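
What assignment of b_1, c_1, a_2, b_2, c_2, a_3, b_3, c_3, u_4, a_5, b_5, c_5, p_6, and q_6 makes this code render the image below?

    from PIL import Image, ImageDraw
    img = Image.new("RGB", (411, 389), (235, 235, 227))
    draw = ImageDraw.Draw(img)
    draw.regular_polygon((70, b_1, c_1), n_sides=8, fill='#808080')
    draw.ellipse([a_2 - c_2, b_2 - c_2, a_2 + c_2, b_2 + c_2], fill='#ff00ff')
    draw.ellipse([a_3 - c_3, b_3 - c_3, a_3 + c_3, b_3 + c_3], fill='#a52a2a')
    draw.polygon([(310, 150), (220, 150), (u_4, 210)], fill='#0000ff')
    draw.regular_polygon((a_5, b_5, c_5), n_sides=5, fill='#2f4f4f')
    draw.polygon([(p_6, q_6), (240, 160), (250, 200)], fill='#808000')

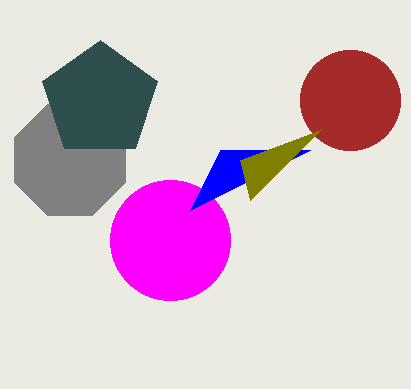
b_1 = 160; c_1 = 60; a_2 = 170; b_2 = 240; c_2 = 60; a_3 = 350; b_3 = 100; c_3 = 50; u_4 = 190; a_5 = 100; b_5 = 100; c_5 = 60; p_6 = 320; q_6 = 130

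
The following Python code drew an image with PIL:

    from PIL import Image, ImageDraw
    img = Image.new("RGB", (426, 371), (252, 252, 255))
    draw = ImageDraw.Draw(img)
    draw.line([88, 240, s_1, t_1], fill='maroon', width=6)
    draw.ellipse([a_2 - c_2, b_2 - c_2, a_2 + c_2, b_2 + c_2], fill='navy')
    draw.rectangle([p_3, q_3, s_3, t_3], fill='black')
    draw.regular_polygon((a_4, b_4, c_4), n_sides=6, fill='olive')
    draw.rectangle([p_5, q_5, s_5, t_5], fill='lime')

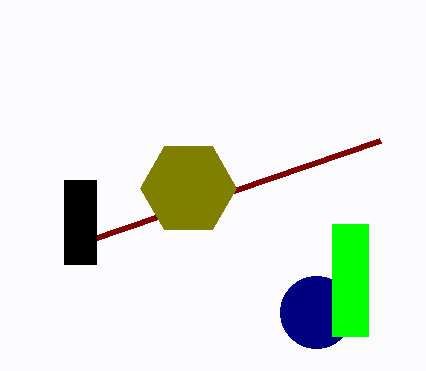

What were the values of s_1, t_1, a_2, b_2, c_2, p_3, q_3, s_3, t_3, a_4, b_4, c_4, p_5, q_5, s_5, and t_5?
s_1 = 380; t_1 = 140; a_2 = 316; b_2 = 312; c_2 = 36; p_3 = 64; q_3 = 180; s_3 = 96; t_3 = 264; a_4 = 188; b_4 = 188; c_4 = 48; p_5 = 332; q_5 = 224; s_5 = 368; t_5 = 336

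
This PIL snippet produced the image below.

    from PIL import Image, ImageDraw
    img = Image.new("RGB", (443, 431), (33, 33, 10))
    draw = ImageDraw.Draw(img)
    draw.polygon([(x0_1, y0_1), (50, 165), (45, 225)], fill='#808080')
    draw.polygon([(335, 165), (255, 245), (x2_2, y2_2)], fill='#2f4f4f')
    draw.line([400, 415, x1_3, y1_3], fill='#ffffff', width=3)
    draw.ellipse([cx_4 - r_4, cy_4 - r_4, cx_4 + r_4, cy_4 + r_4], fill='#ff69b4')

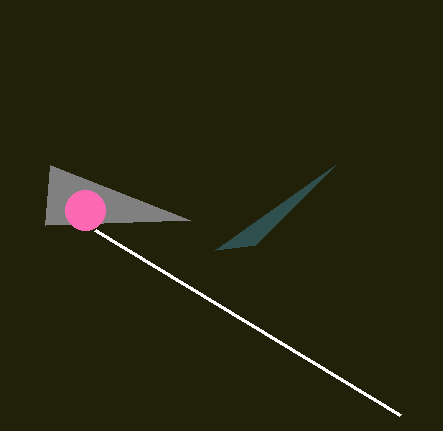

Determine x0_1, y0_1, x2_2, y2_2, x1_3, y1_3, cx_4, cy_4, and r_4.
x0_1 = 190
y0_1 = 220
x2_2 = 215
y2_2 = 250
x1_3 = 95
y1_3 = 230
cx_4 = 85
cy_4 = 210
r_4 = 20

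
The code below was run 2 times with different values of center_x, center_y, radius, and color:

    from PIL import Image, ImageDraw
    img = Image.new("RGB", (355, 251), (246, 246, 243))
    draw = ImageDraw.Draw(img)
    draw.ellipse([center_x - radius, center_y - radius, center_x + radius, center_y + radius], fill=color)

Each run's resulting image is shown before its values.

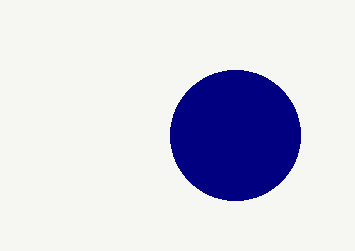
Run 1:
center_x = 235
center_y = 135
radius = 65
color = 'navy'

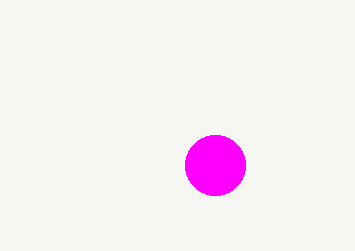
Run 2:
center_x = 215, center_y = 165, radius = 30, color = 'magenta'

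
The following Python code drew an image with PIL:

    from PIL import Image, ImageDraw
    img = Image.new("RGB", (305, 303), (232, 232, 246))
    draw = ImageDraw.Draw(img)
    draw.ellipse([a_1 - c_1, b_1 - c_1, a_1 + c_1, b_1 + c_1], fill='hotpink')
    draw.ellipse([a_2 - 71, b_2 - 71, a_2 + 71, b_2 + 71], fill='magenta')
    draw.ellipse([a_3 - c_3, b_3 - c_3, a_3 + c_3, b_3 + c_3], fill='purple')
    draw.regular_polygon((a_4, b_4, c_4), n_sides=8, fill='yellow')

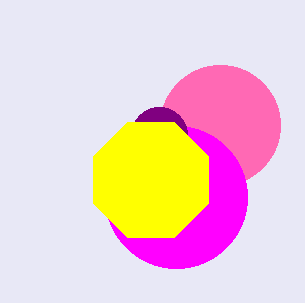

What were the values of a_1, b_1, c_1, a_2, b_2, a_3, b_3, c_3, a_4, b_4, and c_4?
a_1 = 220
b_1 = 125
c_1 = 60
a_2 = 176
b_2 = 197
a_3 = 159
b_3 = 135
c_3 = 28
a_4 = 151
b_4 = 180
c_4 = 62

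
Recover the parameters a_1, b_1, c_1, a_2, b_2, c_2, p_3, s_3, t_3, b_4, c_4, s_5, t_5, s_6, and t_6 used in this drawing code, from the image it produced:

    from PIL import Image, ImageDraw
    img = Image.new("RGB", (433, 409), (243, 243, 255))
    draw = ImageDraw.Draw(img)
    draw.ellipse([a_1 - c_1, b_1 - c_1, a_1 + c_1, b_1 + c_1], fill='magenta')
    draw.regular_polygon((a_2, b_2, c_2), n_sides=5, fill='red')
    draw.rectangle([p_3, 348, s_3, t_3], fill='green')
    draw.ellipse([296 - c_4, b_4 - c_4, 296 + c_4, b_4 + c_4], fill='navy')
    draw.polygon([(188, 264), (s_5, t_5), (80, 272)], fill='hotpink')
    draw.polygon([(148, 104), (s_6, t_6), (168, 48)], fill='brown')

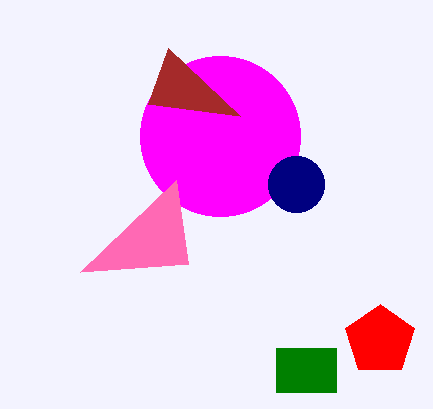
a_1 = 220, b_1 = 136, c_1 = 80, a_2 = 380, b_2 = 340, c_2 = 36, p_3 = 276, s_3 = 336, t_3 = 392, b_4 = 184, c_4 = 28, s_5 = 176, t_5 = 180, s_6 = 240, t_6 = 116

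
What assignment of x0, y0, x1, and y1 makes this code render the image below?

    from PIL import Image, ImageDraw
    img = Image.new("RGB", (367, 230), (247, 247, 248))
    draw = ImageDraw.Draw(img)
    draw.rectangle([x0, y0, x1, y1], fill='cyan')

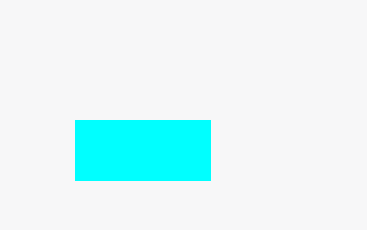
x0 = 75, y0 = 120, x1 = 210, y1 = 180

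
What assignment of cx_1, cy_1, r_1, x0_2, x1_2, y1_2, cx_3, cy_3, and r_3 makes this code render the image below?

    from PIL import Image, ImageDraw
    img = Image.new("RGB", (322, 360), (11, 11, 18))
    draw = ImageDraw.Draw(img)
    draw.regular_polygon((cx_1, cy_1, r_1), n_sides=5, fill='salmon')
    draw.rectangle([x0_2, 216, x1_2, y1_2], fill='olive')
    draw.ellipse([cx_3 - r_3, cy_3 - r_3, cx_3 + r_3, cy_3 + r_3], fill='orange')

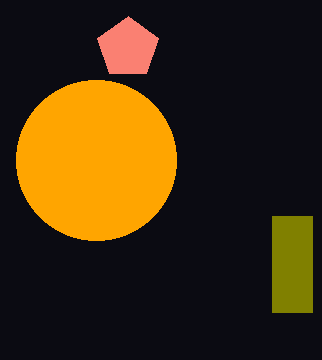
cx_1 = 128, cy_1 = 48, r_1 = 32, x0_2 = 272, x1_2 = 312, y1_2 = 312, cx_3 = 96, cy_3 = 160, r_3 = 80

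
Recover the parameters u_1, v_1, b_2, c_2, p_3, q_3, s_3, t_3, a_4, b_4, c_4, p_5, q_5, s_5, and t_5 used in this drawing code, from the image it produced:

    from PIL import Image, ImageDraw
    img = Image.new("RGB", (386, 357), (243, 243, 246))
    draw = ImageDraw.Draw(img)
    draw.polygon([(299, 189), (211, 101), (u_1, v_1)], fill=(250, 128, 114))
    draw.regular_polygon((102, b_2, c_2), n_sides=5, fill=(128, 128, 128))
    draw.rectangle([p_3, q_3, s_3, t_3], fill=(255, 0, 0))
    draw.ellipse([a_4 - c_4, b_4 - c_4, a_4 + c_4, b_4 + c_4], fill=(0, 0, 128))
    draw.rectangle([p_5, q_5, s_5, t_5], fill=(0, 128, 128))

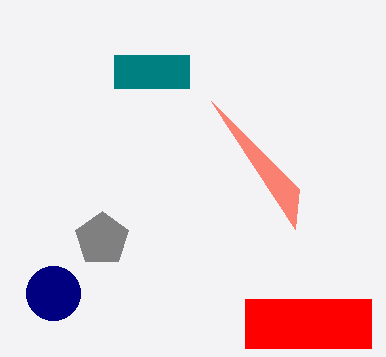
u_1 = 295; v_1 = 229; b_2 = 239; c_2 = 28; p_3 = 245; q_3 = 299; s_3 = 371; t_3 = 348; a_4 = 53; b_4 = 293; c_4 = 27; p_5 = 114; q_5 = 55; s_5 = 189; t_5 = 88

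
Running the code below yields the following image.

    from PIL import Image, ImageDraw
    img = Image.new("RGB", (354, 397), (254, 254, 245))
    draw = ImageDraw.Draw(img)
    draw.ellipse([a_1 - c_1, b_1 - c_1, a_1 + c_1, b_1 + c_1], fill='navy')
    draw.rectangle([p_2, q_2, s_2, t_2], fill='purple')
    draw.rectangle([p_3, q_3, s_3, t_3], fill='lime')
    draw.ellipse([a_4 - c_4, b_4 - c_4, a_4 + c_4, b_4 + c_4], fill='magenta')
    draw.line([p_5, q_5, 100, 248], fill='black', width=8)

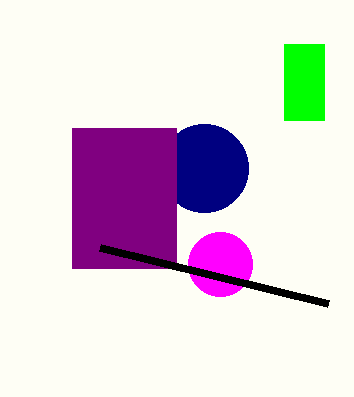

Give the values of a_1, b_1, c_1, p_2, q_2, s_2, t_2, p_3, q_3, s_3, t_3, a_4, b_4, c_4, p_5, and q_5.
a_1 = 204, b_1 = 168, c_1 = 44, p_2 = 72, q_2 = 128, s_2 = 176, t_2 = 268, p_3 = 284, q_3 = 44, s_3 = 324, t_3 = 120, a_4 = 220, b_4 = 264, c_4 = 32, p_5 = 328, q_5 = 304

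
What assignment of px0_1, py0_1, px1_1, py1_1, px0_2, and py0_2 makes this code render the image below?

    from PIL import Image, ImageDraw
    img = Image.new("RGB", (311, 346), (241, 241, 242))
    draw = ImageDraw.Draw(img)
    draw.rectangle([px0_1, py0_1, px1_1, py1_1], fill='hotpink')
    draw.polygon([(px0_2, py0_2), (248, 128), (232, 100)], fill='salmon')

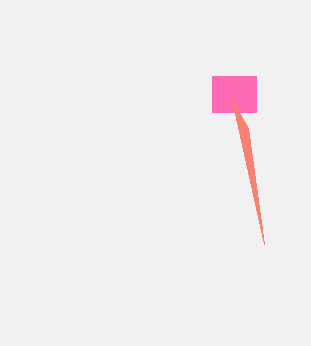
px0_1 = 212
py0_1 = 76
px1_1 = 256
py1_1 = 112
px0_2 = 264
py0_2 = 244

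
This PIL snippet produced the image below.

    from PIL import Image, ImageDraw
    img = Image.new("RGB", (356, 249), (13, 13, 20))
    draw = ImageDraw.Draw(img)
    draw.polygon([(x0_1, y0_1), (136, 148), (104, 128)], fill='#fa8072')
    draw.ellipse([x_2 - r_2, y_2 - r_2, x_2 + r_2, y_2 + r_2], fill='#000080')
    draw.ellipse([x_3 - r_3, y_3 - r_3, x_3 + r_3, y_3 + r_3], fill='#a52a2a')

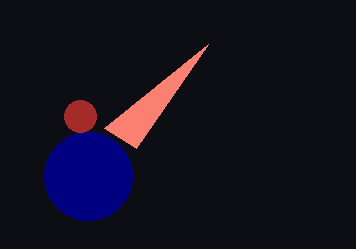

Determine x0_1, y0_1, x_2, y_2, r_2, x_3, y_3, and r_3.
x0_1 = 208; y0_1 = 44; x_2 = 88; y_2 = 176; r_2 = 44; x_3 = 80; y_3 = 116; r_3 = 16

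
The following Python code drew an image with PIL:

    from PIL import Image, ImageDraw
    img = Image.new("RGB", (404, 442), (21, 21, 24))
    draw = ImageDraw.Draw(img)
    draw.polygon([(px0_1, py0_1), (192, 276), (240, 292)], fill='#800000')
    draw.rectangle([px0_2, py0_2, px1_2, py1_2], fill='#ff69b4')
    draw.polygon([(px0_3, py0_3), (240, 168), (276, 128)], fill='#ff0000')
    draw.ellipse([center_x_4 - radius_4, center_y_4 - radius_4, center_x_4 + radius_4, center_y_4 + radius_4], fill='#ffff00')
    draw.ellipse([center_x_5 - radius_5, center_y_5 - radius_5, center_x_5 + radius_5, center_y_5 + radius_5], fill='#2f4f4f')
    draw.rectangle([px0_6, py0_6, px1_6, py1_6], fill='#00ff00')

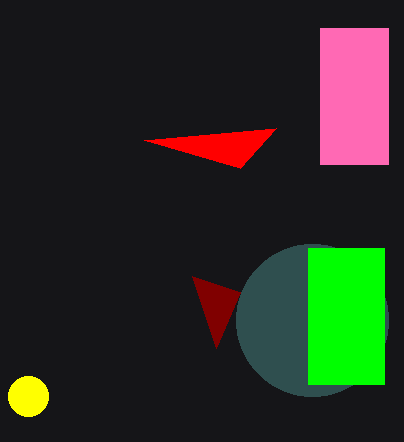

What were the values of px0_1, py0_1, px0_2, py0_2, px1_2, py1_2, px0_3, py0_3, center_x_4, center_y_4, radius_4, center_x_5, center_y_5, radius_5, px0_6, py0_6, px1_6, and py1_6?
px0_1 = 216
py0_1 = 348
px0_2 = 320
py0_2 = 28
px1_2 = 388
py1_2 = 164
px0_3 = 144
py0_3 = 140
center_x_4 = 28
center_y_4 = 396
radius_4 = 20
center_x_5 = 312
center_y_5 = 320
radius_5 = 76
px0_6 = 308
py0_6 = 248
px1_6 = 384
py1_6 = 384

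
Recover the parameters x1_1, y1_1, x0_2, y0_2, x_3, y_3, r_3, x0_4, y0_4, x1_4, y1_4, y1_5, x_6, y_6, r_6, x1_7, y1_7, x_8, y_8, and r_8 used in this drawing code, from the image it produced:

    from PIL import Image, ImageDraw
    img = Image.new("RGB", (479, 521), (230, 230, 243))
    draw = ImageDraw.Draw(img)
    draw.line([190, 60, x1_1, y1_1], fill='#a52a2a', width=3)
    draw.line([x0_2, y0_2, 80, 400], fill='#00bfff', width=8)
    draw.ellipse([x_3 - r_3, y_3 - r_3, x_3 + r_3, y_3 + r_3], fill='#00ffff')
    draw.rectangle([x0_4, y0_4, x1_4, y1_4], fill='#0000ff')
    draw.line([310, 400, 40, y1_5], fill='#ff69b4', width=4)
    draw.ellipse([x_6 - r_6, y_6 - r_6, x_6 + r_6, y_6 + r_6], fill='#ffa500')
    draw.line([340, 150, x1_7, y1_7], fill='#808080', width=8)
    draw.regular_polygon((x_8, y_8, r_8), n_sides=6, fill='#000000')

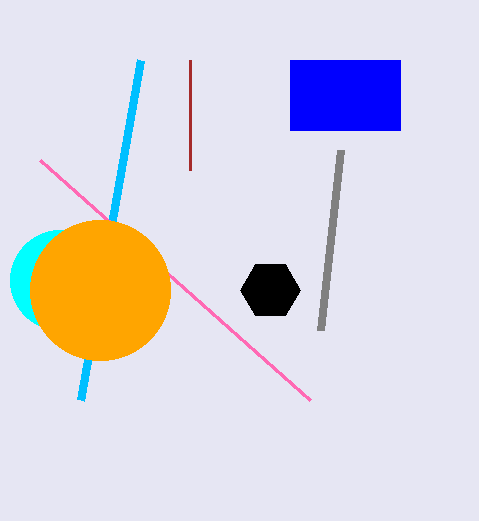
x1_1 = 190, y1_1 = 170, x0_2 = 140, y0_2 = 60, x_3 = 60, y_3 = 280, r_3 = 50, x0_4 = 290, y0_4 = 60, x1_4 = 400, y1_4 = 130, y1_5 = 160, x_6 = 100, y_6 = 290, r_6 = 70, x1_7 = 320, y1_7 = 330, x_8 = 270, y_8 = 290, r_8 = 30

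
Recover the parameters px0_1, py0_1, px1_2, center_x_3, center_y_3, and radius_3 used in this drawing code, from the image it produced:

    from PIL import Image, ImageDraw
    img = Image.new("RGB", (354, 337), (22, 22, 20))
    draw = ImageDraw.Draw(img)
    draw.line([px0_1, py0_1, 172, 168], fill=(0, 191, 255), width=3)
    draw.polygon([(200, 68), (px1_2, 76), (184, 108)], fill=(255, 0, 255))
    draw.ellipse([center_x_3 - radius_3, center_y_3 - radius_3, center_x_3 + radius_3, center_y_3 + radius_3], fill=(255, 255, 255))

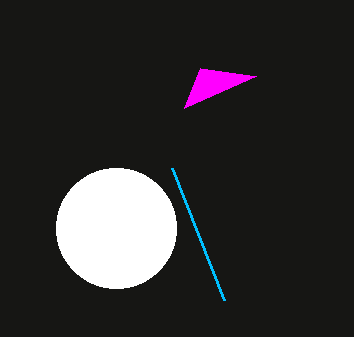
px0_1 = 224
py0_1 = 300
px1_2 = 256
center_x_3 = 116
center_y_3 = 228
radius_3 = 60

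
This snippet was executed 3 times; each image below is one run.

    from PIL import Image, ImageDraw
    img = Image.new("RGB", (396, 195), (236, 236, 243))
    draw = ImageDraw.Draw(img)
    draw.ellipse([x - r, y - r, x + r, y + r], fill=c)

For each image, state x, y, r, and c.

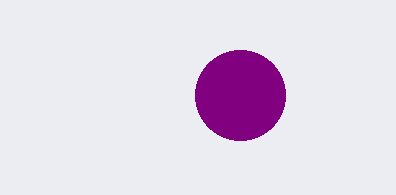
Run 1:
x = 240, y = 95, r = 45, c = 'purple'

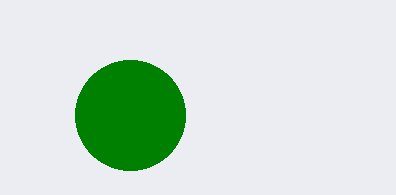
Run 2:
x = 130, y = 115, r = 55, c = 'green'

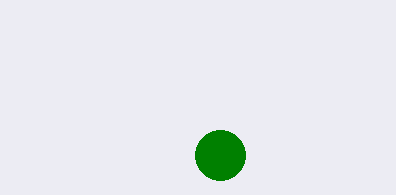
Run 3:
x = 220
y = 155
r = 25
c = 'green'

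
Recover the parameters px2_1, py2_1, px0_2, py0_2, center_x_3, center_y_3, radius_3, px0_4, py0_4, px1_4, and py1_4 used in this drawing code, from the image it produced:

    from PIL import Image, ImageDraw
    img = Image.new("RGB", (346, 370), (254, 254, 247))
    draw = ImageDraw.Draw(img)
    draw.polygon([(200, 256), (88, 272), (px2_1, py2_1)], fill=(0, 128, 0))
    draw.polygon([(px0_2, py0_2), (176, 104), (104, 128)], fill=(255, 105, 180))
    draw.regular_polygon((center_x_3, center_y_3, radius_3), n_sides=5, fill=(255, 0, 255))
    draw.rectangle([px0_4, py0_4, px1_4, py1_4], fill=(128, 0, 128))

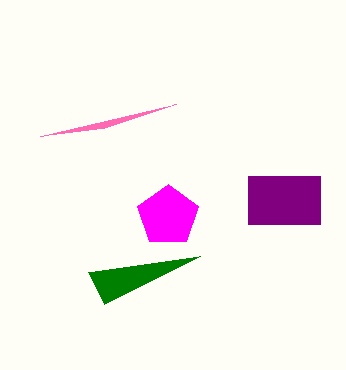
px2_1 = 104
py2_1 = 304
px0_2 = 40
py0_2 = 136
center_x_3 = 168
center_y_3 = 216
radius_3 = 32
px0_4 = 248
py0_4 = 176
px1_4 = 320
py1_4 = 224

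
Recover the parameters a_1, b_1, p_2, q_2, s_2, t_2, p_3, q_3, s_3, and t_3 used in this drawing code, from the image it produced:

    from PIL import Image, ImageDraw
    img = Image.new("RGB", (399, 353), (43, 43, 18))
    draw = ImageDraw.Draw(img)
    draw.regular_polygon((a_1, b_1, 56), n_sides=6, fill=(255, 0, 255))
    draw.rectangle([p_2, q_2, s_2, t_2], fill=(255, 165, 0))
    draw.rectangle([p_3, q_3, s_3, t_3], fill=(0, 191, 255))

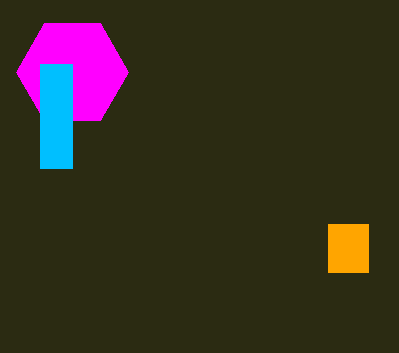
a_1 = 72
b_1 = 72
p_2 = 328
q_2 = 224
s_2 = 368
t_2 = 272
p_3 = 40
q_3 = 64
s_3 = 72
t_3 = 168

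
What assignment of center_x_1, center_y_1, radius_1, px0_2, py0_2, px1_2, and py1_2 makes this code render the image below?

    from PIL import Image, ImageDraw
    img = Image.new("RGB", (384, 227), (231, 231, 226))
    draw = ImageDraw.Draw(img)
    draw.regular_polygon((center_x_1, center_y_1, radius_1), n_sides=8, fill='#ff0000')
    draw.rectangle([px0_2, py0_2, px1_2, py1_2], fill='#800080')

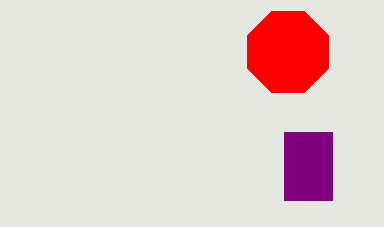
center_x_1 = 288, center_y_1 = 52, radius_1 = 44, px0_2 = 284, py0_2 = 132, px1_2 = 332, py1_2 = 200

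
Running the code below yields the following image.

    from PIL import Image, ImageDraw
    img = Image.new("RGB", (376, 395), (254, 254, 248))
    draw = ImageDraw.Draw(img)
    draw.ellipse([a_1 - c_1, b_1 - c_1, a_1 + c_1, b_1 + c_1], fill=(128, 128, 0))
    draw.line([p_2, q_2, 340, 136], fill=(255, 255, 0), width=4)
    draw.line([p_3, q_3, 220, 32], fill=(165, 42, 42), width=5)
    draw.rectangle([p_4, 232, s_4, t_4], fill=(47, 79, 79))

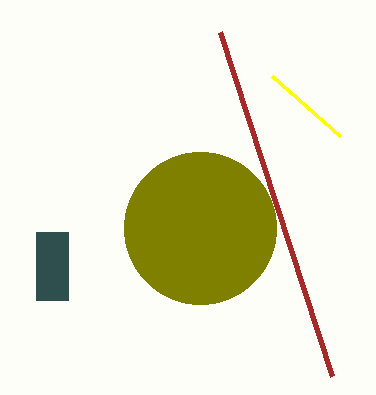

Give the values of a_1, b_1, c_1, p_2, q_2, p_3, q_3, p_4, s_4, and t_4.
a_1 = 200, b_1 = 228, c_1 = 76, p_2 = 272, q_2 = 76, p_3 = 332, q_3 = 376, p_4 = 36, s_4 = 68, t_4 = 300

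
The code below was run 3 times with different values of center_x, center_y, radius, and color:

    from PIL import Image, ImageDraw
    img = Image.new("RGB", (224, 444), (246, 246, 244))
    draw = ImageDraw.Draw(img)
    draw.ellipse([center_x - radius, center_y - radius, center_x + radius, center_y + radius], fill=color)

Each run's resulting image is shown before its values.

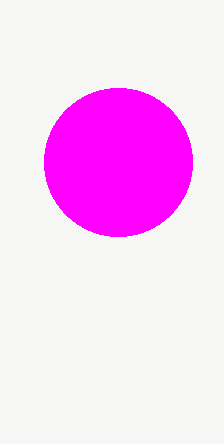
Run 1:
center_x = 118
center_y = 162
radius = 74
color = 'magenta'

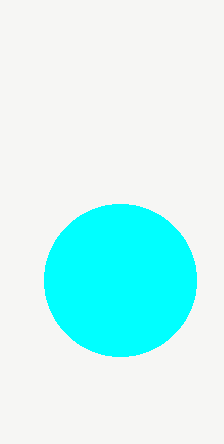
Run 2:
center_x = 120
center_y = 280
radius = 76
color = 'cyan'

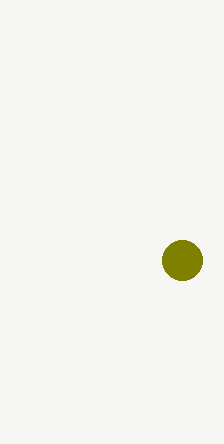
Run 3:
center_x = 182, center_y = 260, radius = 20, color = 'olive'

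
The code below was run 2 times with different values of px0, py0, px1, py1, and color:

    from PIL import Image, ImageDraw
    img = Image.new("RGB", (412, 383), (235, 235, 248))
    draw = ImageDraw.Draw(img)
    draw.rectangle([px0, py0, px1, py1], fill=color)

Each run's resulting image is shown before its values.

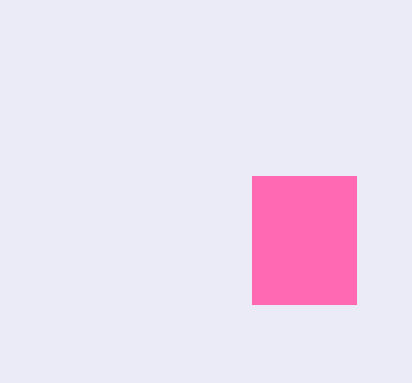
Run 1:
px0 = 252
py0 = 176
px1 = 356
py1 = 304
color = 'hotpink'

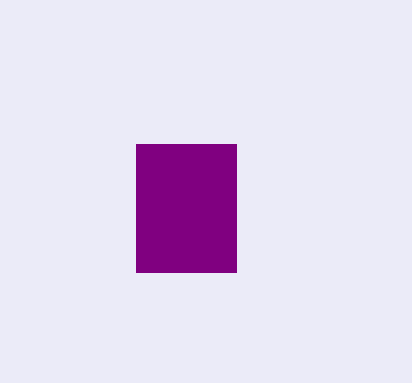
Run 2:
px0 = 136, py0 = 144, px1 = 236, py1 = 272, color = 'purple'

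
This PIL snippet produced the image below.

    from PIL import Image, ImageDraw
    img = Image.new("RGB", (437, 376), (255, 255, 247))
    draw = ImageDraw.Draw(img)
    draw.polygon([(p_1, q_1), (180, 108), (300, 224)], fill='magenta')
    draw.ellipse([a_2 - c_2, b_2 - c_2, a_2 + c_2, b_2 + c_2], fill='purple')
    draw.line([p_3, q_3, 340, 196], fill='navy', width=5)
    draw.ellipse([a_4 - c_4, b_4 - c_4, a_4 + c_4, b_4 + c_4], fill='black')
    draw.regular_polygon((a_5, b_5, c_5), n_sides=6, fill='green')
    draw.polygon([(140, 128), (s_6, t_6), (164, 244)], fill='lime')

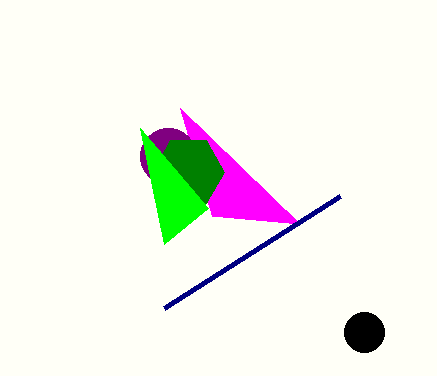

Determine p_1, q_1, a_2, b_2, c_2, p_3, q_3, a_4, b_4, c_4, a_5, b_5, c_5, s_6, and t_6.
p_1 = 212; q_1 = 216; a_2 = 168; b_2 = 156; c_2 = 28; p_3 = 164; q_3 = 308; a_4 = 364; b_4 = 332; c_4 = 20; a_5 = 188; b_5 = 172; c_5 = 36; s_6 = 208; t_6 = 208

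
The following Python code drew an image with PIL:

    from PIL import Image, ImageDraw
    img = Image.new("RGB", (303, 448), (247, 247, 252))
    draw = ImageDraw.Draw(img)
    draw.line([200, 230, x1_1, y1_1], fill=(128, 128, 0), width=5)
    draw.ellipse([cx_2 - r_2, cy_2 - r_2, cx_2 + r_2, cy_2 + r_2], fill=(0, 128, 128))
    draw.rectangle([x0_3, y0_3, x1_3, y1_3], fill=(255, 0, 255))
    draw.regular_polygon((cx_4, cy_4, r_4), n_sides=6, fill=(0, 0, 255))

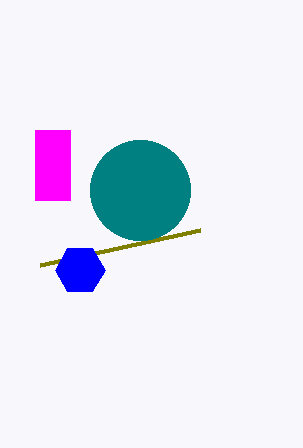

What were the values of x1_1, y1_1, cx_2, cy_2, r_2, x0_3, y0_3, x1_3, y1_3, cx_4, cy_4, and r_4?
x1_1 = 40
y1_1 = 265
cx_2 = 140
cy_2 = 190
r_2 = 50
x0_3 = 35
y0_3 = 130
x1_3 = 70
y1_3 = 200
cx_4 = 80
cy_4 = 270
r_4 = 25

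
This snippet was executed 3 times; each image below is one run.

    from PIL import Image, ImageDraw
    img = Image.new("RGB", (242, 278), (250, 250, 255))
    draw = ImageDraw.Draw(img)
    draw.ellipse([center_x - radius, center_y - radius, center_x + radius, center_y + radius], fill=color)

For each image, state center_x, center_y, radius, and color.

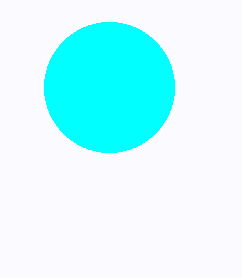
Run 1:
center_x = 109; center_y = 87; radius = 65; color = 'cyan'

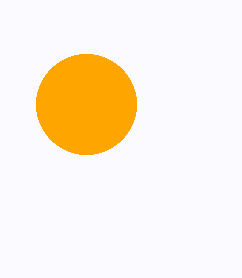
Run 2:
center_x = 86; center_y = 104; radius = 50; color = 'orange'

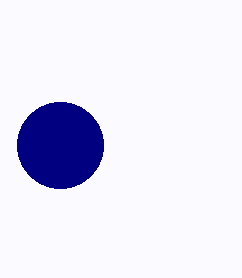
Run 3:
center_x = 60, center_y = 145, radius = 43, color = 'navy'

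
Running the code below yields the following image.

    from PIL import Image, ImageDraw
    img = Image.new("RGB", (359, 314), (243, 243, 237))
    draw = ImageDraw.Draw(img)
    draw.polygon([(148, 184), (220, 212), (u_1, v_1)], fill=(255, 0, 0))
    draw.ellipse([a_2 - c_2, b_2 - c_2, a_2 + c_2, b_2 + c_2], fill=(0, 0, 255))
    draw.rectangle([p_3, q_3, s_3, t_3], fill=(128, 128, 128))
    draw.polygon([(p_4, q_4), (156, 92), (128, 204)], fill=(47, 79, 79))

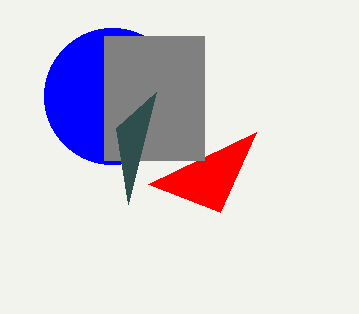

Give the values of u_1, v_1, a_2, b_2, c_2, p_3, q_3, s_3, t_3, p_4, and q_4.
u_1 = 256, v_1 = 132, a_2 = 112, b_2 = 96, c_2 = 68, p_3 = 104, q_3 = 36, s_3 = 204, t_3 = 160, p_4 = 116, q_4 = 128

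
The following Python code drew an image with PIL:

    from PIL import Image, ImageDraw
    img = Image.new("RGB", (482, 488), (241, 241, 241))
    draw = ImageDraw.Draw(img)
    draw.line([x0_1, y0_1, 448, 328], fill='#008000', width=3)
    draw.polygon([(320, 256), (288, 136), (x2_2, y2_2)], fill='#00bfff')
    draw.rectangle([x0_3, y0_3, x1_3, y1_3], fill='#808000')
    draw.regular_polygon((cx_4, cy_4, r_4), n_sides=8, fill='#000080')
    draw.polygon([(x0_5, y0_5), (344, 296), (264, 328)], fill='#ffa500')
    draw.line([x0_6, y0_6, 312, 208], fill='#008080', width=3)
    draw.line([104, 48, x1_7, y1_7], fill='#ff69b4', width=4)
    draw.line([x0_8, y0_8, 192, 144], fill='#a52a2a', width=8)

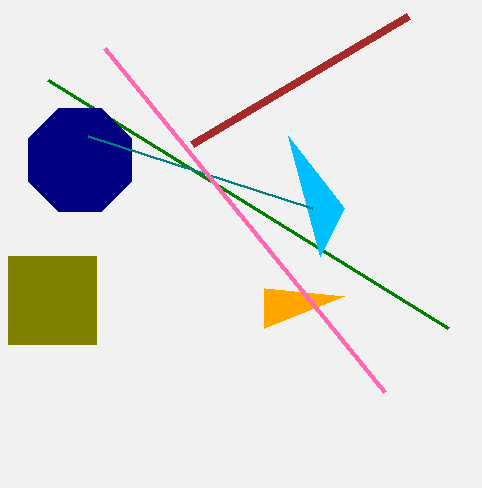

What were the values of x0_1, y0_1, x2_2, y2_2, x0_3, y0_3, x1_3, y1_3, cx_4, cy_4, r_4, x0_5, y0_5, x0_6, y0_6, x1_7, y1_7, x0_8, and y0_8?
x0_1 = 48
y0_1 = 80
x2_2 = 344
y2_2 = 208
x0_3 = 8
y0_3 = 256
x1_3 = 96
y1_3 = 344
cx_4 = 80
cy_4 = 160
r_4 = 56
x0_5 = 264
y0_5 = 288
x0_6 = 88
y0_6 = 136
x1_7 = 384
y1_7 = 392
x0_8 = 408
y0_8 = 16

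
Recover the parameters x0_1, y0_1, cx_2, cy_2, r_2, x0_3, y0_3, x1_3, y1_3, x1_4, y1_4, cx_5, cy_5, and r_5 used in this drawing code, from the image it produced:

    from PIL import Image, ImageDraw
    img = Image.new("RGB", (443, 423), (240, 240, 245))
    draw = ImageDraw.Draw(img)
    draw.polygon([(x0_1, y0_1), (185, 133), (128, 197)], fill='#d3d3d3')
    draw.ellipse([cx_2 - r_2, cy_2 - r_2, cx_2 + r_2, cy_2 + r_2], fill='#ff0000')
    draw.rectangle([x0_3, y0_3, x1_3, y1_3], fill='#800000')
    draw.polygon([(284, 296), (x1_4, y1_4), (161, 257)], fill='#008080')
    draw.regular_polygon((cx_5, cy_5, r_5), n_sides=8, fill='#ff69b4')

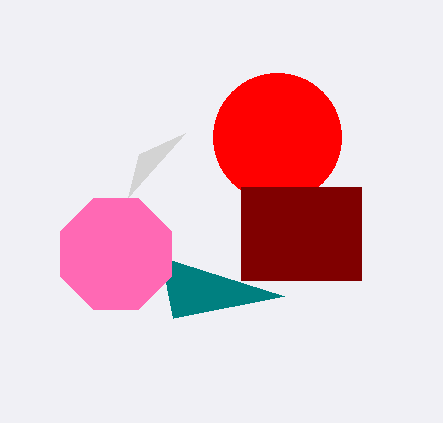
x0_1 = 139, y0_1 = 154, cx_2 = 277, cy_2 = 137, r_2 = 64, x0_3 = 241, y0_3 = 187, x1_3 = 361, y1_3 = 280, x1_4 = 173, y1_4 = 318, cx_5 = 116, cy_5 = 254, r_5 = 60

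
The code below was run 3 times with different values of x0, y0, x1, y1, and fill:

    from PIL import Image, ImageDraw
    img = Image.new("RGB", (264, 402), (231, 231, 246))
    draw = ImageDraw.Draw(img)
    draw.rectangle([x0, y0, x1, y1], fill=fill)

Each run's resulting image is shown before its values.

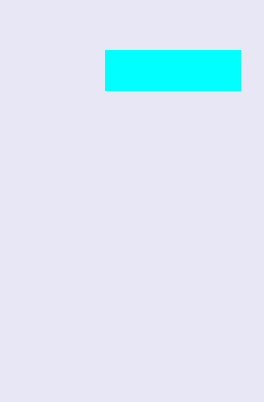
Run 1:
x0 = 105; y0 = 50; x1 = 240; y1 = 90; fill = 'cyan'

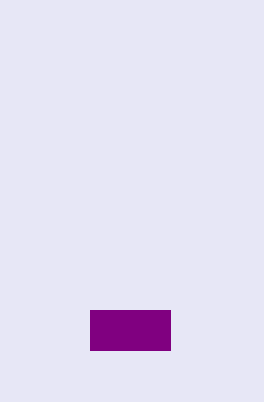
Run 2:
x0 = 90, y0 = 310, x1 = 170, y1 = 350, fill = 'purple'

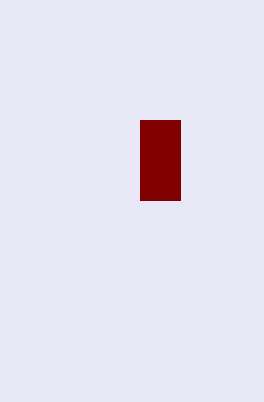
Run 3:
x0 = 140, y0 = 120, x1 = 180, y1 = 200, fill = 'maroon'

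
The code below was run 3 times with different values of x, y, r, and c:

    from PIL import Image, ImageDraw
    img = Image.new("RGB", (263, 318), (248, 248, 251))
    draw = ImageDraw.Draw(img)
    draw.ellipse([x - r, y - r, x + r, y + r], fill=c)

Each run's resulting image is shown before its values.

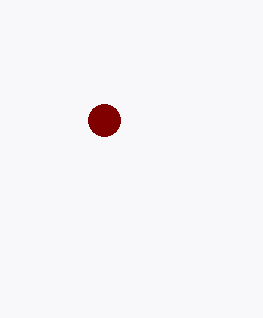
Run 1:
x = 104
y = 120
r = 16
c = 'maroon'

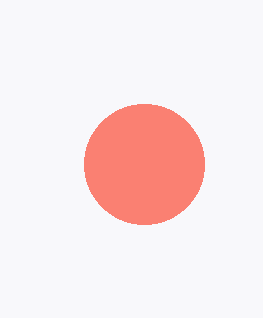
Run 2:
x = 144; y = 164; r = 60; c = 'salmon'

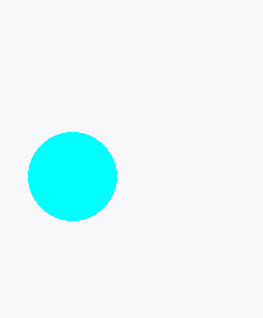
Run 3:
x = 72; y = 176; r = 44; c = 'cyan'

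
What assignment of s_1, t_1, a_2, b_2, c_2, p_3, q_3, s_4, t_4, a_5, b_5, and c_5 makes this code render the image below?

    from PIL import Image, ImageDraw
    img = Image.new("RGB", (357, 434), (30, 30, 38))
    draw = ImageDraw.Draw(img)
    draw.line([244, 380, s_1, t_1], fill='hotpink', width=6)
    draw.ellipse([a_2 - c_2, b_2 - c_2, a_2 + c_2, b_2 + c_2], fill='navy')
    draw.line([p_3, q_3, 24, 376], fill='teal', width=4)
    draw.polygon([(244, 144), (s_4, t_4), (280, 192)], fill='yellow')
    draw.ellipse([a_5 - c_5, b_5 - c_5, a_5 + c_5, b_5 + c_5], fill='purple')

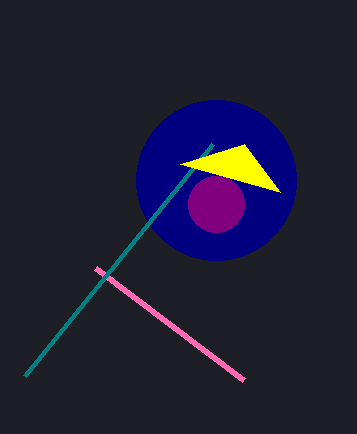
s_1 = 96
t_1 = 268
a_2 = 216
b_2 = 180
c_2 = 80
p_3 = 212
q_3 = 144
s_4 = 180
t_4 = 164
a_5 = 216
b_5 = 204
c_5 = 28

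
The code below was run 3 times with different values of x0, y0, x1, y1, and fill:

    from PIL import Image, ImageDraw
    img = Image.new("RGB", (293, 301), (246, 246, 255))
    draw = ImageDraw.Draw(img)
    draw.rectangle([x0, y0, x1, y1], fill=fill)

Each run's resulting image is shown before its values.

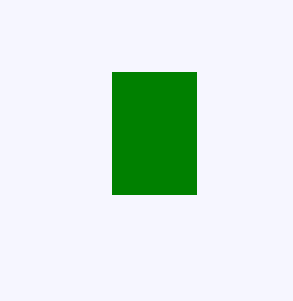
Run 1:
x0 = 112; y0 = 72; x1 = 196; y1 = 194; fill = 'green'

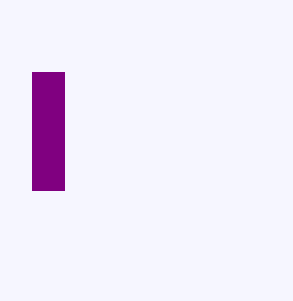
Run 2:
x0 = 32
y0 = 72
x1 = 64
y1 = 190
fill = 'purple'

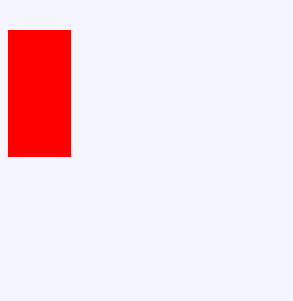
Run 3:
x0 = 8
y0 = 30
x1 = 70
y1 = 156
fill = 'red'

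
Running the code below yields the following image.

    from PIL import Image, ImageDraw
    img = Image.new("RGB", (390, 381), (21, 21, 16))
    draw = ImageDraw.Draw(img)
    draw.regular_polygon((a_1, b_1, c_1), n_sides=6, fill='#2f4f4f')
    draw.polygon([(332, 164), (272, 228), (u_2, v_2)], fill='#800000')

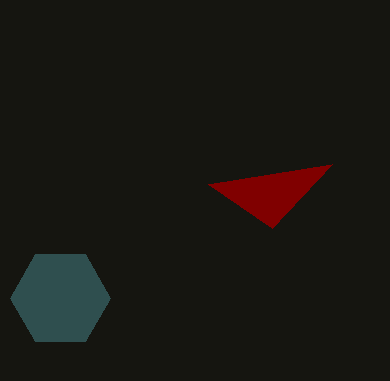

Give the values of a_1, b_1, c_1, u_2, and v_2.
a_1 = 60
b_1 = 298
c_1 = 50
u_2 = 208
v_2 = 184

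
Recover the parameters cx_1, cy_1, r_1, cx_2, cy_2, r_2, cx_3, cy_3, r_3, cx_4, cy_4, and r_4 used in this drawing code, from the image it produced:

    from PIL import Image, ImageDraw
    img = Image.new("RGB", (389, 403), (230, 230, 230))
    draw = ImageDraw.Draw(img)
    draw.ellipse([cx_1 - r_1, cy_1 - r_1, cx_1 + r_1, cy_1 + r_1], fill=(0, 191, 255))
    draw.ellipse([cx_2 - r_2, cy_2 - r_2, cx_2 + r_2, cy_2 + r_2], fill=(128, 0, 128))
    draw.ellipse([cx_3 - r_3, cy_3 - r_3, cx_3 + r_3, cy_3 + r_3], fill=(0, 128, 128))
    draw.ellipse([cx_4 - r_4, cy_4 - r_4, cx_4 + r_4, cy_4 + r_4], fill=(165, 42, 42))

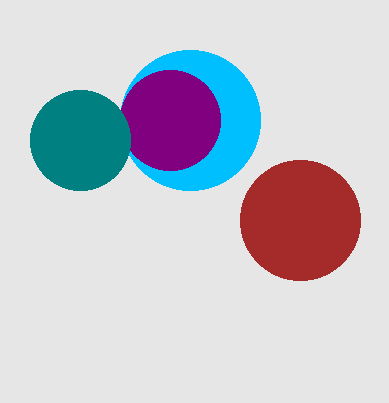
cx_1 = 190; cy_1 = 120; r_1 = 70; cx_2 = 170; cy_2 = 120; r_2 = 50; cx_3 = 80; cy_3 = 140; r_3 = 50; cx_4 = 300; cy_4 = 220; r_4 = 60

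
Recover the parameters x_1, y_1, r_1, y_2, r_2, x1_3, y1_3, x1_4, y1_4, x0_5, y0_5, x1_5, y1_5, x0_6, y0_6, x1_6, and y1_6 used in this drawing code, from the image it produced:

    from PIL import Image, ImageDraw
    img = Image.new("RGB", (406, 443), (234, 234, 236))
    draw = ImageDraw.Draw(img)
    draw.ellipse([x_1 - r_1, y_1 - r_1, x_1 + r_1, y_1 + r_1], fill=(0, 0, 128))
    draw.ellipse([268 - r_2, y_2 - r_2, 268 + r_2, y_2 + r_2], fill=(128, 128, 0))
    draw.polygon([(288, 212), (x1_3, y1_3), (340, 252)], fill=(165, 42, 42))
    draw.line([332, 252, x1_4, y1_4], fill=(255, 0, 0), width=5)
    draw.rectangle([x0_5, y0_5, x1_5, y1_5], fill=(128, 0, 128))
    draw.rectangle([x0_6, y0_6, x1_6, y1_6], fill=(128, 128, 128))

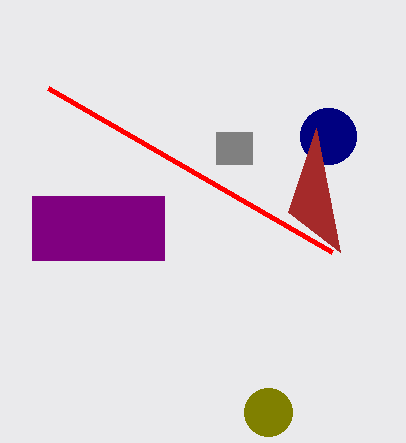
x_1 = 328; y_1 = 136; r_1 = 28; y_2 = 412; r_2 = 24; x1_3 = 316; y1_3 = 128; x1_4 = 48; y1_4 = 88; x0_5 = 32; y0_5 = 196; x1_5 = 164; y1_5 = 260; x0_6 = 216; y0_6 = 132; x1_6 = 252; y1_6 = 164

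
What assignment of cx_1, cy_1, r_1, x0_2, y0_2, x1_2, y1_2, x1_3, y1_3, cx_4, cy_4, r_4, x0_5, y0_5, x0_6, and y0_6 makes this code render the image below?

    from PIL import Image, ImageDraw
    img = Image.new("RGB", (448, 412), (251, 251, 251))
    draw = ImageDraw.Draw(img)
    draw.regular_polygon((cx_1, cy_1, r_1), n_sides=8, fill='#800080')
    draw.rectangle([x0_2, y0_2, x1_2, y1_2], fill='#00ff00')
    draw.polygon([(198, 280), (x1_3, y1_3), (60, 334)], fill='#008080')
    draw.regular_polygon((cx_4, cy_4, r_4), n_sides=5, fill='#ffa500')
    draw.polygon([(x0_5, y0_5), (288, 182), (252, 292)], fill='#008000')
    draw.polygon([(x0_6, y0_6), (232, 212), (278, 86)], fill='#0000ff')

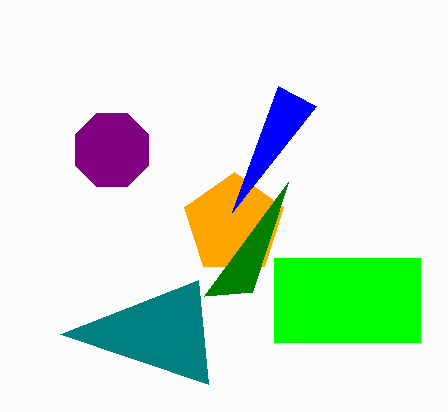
cx_1 = 112, cy_1 = 150, r_1 = 40, x0_2 = 274, y0_2 = 258, x1_2 = 420, y1_2 = 342, x1_3 = 208, y1_3 = 384, cx_4 = 234, cy_4 = 224, r_4 = 52, x0_5 = 204, y0_5 = 296, x0_6 = 316, y0_6 = 106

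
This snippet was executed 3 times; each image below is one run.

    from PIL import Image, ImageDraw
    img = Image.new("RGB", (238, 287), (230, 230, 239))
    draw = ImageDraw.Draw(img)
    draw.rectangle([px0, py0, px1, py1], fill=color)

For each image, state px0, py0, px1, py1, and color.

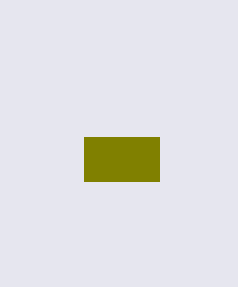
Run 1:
px0 = 84; py0 = 137; px1 = 159; py1 = 181; color = 'olive'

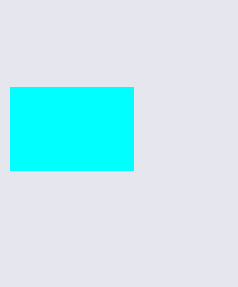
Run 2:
px0 = 10, py0 = 87, px1 = 133, py1 = 170, color = 'cyan'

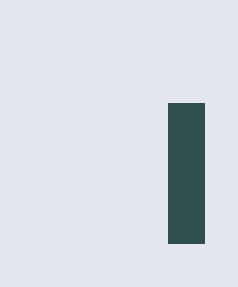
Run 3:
px0 = 168; py0 = 103; px1 = 204; py1 = 243; color = 'darkslategray'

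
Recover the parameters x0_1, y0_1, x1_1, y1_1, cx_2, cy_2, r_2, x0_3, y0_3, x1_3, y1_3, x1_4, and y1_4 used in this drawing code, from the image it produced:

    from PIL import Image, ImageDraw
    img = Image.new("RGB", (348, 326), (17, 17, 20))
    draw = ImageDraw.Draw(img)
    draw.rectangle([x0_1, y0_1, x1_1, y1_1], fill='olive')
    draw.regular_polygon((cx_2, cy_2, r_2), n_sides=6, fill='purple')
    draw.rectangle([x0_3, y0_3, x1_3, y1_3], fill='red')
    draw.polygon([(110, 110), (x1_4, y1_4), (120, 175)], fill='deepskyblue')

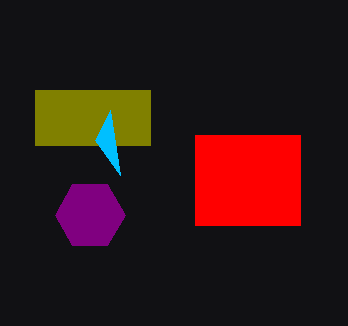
x0_1 = 35, y0_1 = 90, x1_1 = 150, y1_1 = 145, cx_2 = 90, cy_2 = 215, r_2 = 35, x0_3 = 195, y0_3 = 135, x1_3 = 300, y1_3 = 225, x1_4 = 95, y1_4 = 140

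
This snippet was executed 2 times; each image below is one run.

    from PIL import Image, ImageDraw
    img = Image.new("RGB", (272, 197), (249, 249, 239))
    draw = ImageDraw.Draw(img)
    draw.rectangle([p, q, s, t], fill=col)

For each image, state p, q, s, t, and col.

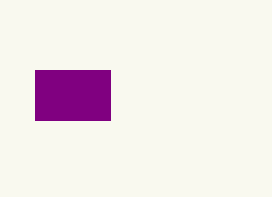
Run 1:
p = 35, q = 70, s = 110, t = 120, col = 'purple'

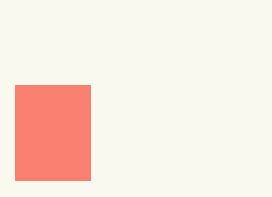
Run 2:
p = 15, q = 85, s = 90, t = 180, col = 'salmon'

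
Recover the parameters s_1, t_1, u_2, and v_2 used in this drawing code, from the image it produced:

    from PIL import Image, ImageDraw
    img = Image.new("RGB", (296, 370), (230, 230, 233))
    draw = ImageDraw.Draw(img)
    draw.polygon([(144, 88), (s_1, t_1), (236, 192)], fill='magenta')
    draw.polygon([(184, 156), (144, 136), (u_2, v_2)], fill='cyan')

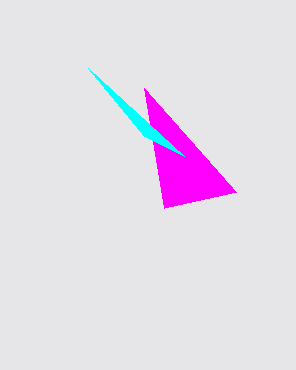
s_1 = 164, t_1 = 208, u_2 = 88, v_2 = 68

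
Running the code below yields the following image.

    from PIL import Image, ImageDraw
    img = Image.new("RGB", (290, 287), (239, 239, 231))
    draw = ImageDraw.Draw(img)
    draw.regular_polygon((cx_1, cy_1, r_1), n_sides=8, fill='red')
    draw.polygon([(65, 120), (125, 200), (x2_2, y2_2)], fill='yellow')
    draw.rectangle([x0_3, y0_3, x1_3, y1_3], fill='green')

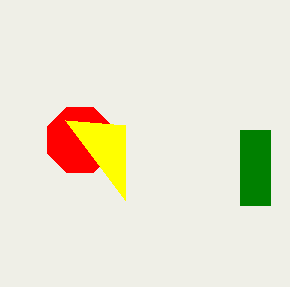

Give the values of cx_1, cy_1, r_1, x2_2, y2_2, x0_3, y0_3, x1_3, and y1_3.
cx_1 = 80, cy_1 = 140, r_1 = 35, x2_2 = 125, y2_2 = 125, x0_3 = 240, y0_3 = 130, x1_3 = 270, y1_3 = 205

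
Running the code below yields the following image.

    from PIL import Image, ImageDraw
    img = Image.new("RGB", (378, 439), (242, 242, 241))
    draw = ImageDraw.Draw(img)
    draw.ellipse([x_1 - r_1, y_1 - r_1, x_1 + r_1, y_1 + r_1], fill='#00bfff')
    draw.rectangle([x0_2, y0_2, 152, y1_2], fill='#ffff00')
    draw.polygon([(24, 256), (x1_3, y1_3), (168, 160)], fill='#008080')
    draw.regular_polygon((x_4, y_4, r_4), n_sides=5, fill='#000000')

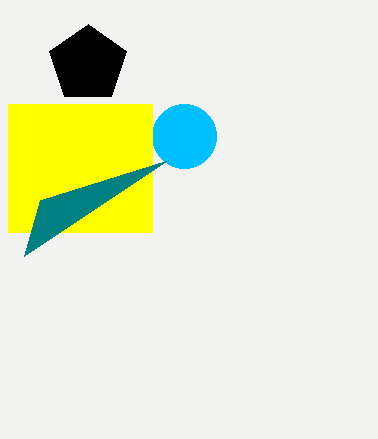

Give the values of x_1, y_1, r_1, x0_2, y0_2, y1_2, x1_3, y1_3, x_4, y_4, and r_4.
x_1 = 184, y_1 = 136, r_1 = 32, x0_2 = 8, y0_2 = 104, y1_2 = 232, x1_3 = 40, y1_3 = 200, x_4 = 88, y_4 = 64, r_4 = 40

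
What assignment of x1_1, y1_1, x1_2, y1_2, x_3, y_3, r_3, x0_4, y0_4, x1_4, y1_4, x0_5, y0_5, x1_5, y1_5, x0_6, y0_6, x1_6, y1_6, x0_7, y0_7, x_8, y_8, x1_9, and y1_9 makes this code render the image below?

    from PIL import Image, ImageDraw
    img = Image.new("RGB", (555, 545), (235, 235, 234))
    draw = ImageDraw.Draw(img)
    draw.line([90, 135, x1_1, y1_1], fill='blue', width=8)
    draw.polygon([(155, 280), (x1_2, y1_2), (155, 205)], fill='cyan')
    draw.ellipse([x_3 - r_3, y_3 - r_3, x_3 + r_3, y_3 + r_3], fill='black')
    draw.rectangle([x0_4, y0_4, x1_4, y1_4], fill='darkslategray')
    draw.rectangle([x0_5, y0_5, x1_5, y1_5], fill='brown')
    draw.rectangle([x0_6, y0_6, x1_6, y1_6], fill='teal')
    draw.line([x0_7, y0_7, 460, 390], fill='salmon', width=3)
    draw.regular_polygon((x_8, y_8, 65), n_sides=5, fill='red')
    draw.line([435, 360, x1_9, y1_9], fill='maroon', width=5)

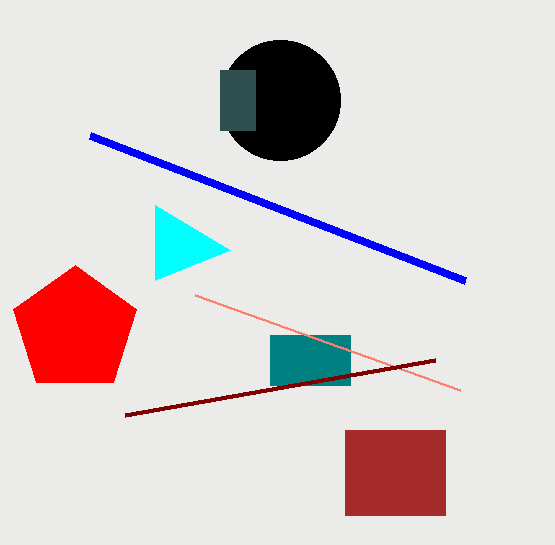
x1_1 = 465
y1_1 = 280
x1_2 = 230
y1_2 = 250
x_3 = 280
y_3 = 100
r_3 = 60
x0_4 = 220
y0_4 = 70
x1_4 = 255
y1_4 = 130
x0_5 = 345
y0_5 = 430
x1_5 = 445
y1_5 = 515
x0_6 = 270
y0_6 = 335
x1_6 = 350
y1_6 = 385
x0_7 = 195
y0_7 = 295
x_8 = 75
y_8 = 330
x1_9 = 125
y1_9 = 415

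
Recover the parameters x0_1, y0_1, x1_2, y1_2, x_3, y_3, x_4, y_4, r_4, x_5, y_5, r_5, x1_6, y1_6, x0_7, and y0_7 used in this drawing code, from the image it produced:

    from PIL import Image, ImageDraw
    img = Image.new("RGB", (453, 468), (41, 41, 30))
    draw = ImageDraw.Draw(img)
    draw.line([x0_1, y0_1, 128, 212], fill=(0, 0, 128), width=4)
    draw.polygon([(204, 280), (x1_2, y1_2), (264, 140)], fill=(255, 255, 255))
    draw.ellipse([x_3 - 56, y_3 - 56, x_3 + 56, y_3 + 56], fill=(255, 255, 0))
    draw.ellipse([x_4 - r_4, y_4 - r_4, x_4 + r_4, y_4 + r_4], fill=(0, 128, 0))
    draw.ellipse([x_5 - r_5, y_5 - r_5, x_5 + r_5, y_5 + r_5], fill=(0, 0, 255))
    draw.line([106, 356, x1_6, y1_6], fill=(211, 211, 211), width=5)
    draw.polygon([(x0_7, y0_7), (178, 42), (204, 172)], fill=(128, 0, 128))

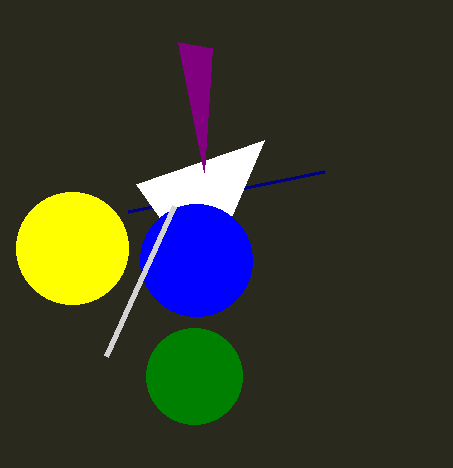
x0_1 = 324
y0_1 = 172
x1_2 = 136
y1_2 = 184
x_3 = 72
y_3 = 248
x_4 = 194
y_4 = 376
r_4 = 48
x_5 = 196
y_5 = 260
r_5 = 56
x1_6 = 174
y1_6 = 206
x0_7 = 212
y0_7 = 48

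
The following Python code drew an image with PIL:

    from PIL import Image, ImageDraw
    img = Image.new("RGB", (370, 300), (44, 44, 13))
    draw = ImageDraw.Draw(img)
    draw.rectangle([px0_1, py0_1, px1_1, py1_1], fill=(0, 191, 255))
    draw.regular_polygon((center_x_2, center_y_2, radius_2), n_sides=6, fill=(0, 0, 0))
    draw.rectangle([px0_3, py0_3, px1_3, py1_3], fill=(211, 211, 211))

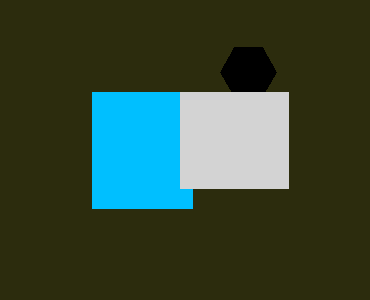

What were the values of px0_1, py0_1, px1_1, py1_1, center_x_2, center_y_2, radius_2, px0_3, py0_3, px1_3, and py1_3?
px0_1 = 92, py0_1 = 92, px1_1 = 192, py1_1 = 208, center_x_2 = 248, center_y_2 = 72, radius_2 = 28, px0_3 = 180, py0_3 = 92, px1_3 = 288, py1_3 = 188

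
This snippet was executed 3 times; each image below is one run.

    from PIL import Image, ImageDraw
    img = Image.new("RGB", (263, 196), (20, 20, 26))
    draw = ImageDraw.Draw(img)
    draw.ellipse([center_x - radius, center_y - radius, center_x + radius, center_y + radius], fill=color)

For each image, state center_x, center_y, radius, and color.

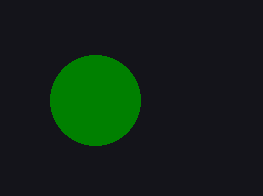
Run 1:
center_x = 95; center_y = 100; radius = 45; color = 'green'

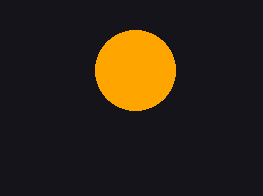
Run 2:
center_x = 135; center_y = 70; radius = 40; color = 'orange'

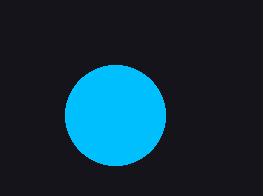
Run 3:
center_x = 115; center_y = 115; radius = 50; color = 'deepskyblue'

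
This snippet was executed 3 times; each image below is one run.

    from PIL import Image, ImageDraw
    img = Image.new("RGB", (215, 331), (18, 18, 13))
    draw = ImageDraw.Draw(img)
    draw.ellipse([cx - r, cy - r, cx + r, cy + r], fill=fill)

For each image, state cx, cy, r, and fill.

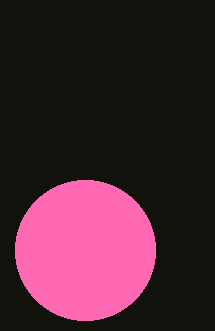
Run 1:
cx = 85, cy = 250, r = 70, fill = 'hotpink'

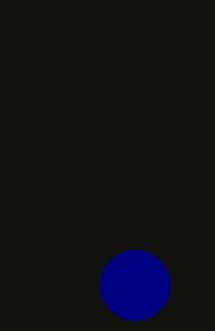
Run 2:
cx = 135, cy = 285, r = 35, fill = 'navy'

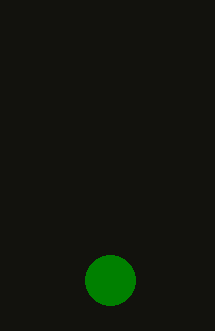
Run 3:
cx = 110, cy = 280, r = 25, fill = 'green'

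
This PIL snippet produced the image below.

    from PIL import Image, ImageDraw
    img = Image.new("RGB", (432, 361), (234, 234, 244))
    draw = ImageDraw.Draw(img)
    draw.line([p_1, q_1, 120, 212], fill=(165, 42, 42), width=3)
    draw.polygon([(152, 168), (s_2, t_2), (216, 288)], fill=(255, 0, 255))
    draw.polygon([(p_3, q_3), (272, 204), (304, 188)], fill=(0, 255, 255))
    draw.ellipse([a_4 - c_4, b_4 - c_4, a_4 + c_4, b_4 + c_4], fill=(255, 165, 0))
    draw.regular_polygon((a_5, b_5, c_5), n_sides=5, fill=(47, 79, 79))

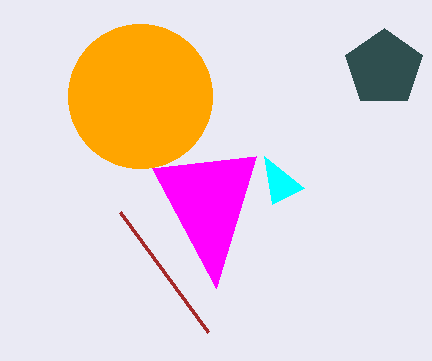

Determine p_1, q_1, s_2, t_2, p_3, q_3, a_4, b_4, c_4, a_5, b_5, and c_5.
p_1 = 208, q_1 = 332, s_2 = 256, t_2 = 156, p_3 = 264, q_3 = 156, a_4 = 140, b_4 = 96, c_4 = 72, a_5 = 384, b_5 = 68, c_5 = 40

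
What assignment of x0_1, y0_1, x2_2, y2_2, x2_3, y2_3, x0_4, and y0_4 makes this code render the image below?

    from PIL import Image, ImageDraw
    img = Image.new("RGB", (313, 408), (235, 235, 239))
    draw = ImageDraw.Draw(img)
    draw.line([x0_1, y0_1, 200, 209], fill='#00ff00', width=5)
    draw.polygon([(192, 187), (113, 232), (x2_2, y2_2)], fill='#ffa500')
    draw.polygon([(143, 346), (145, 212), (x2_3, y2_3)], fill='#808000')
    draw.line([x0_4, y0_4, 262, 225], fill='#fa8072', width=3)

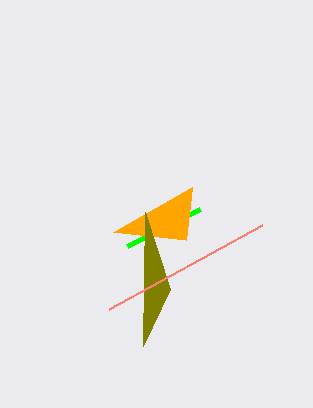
x0_1 = 127; y0_1 = 246; x2_2 = 186; y2_2 = 240; x2_3 = 170; y2_3 = 289; x0_4 = 109; y0_4 = 309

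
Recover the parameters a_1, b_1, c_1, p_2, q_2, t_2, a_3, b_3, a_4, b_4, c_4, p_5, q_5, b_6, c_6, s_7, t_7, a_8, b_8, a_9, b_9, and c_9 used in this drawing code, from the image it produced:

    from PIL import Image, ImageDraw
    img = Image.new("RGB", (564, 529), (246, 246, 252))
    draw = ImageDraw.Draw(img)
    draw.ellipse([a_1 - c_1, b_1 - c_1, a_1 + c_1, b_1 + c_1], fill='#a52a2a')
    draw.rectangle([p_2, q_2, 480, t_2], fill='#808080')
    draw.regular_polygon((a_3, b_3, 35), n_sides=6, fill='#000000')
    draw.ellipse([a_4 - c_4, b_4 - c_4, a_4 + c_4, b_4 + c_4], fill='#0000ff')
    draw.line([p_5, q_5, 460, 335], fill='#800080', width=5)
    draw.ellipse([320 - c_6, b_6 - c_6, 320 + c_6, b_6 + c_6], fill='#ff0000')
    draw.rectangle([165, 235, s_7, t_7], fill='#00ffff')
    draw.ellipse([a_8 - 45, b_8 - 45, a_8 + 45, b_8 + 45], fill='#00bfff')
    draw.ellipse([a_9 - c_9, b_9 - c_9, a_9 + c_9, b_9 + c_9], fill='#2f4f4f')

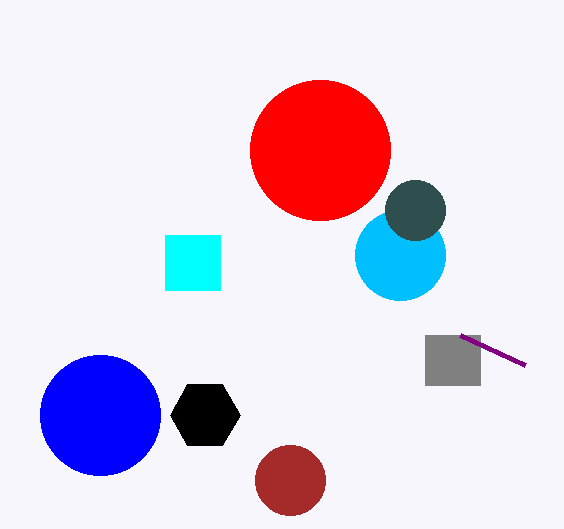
a_1 = 290; b_1 = 480; c_1 = 35; p_2 = 425; q_2 = 335; t_2 = 385; a_3 = 205; b_3 = 415; a_4 = 100; b_4 = 415; c_4 = 60; p_5 = 525; q_5 = 365; b_6 = 150; c_6 = 70; s_7 = 220; t_7 = 290; a_8 = 400; b_8 = 255; a_9 = 415; b_9 = 210; c_9 = 30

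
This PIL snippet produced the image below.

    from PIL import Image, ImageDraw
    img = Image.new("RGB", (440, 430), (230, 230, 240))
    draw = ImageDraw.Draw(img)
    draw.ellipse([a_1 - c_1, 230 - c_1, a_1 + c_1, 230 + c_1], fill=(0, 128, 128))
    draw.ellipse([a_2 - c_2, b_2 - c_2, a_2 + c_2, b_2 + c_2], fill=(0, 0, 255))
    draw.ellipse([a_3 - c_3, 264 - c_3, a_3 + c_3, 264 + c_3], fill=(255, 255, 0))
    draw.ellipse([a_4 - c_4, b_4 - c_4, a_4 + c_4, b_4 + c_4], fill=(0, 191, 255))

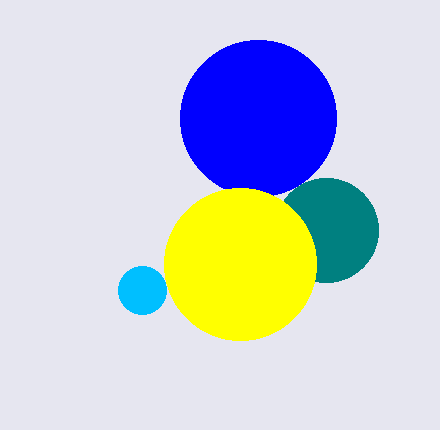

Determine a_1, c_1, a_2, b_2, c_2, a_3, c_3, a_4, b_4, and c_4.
a_1 = 326
c_1 = 52
a_2 = 258
b_2 = 118
c_2 = 78
a_3 = 240
c_3 = 76
a_4 = 142
b_4 = 290
c_4 = 24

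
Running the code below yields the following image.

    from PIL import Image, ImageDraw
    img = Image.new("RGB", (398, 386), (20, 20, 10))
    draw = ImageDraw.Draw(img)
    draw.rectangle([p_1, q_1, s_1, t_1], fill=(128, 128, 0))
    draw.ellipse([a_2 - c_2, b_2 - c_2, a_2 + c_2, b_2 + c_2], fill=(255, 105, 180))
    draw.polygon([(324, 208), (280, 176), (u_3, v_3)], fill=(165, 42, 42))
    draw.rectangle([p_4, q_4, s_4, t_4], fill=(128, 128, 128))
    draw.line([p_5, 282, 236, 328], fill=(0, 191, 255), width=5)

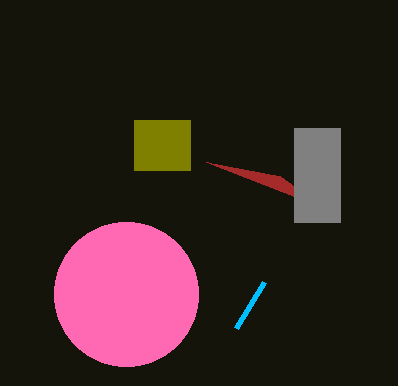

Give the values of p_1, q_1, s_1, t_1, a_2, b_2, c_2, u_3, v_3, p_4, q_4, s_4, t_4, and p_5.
p_1 = 134, q_1 = 120, s_1 = 190, t_1 = 170, a_2 = 126, b_2 = 294, c_2 = 72, u_3 = 206, v_3 = 162, p_4 = 294, q_4 = 128, s_4 = 340, t_4 = 222, p_5 = 264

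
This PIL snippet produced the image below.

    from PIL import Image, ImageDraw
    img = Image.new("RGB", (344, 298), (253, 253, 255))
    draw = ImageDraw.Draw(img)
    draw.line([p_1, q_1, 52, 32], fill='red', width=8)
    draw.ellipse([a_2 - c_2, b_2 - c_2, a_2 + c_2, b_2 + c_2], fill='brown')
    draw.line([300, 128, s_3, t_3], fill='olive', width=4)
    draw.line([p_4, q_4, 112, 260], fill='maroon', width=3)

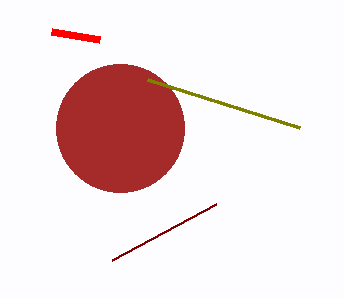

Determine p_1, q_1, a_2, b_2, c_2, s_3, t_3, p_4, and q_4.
p_1 = 100, q_1 = 40, a_2 = 120, b_2 = 128, c_2 = 64, s_3 = 148, t_3 = 80, p_4 = 216, q_4 = 204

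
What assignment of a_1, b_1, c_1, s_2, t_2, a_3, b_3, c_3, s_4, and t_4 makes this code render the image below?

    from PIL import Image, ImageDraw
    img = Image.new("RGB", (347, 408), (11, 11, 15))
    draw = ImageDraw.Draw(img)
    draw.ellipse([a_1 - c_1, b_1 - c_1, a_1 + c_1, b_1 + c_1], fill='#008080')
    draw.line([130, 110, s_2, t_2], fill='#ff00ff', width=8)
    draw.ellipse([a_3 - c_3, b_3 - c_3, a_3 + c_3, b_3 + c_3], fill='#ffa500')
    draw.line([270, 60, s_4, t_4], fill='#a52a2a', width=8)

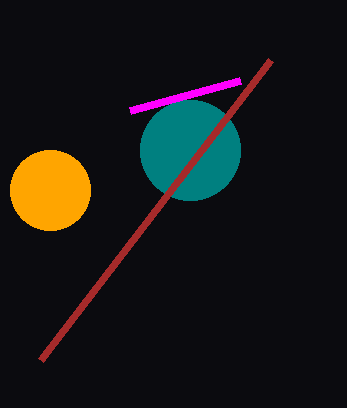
a_1 = 190; b_1 = 150; c_1 = 50; s_2 = 240; t_2 = 80; a_3 = 50; b_3 = 190; c_3 = 40; s_4 = 40; t_4 = 360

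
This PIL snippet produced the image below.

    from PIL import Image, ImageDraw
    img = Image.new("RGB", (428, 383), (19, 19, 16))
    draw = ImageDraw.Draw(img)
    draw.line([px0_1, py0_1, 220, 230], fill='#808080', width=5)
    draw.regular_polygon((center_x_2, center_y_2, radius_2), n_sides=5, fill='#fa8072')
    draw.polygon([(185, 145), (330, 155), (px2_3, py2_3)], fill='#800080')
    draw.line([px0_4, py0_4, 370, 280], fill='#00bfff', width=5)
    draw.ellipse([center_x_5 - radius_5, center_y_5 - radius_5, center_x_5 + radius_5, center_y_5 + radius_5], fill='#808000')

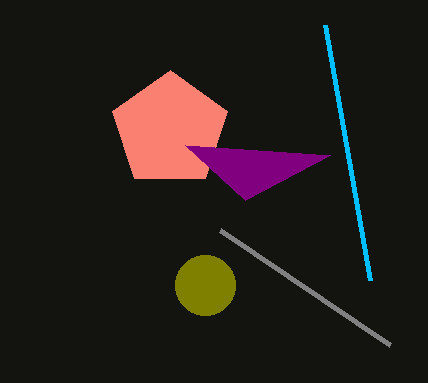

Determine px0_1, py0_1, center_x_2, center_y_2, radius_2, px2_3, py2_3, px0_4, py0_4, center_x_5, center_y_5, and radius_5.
px0_1 = 390
py0_1 = 345
center_x_2 = 170
center_y_2 = 130
radius_2 = 60
px2_3 = 245
py2_3 = 200
px0_4 = 325
py0_4 = 25
center_x_5 = 205
center_y_5 = 285
radius_5 = 30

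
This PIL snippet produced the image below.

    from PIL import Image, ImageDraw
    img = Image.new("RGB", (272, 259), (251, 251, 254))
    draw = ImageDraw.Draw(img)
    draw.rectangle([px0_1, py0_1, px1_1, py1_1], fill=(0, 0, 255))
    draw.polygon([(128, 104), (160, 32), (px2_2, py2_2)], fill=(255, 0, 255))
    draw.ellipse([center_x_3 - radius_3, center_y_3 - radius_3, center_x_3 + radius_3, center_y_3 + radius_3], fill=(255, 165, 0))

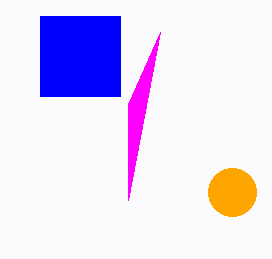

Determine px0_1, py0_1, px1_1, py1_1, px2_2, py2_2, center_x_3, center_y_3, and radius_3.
px0_1 = 40, py0_1 = 16, px1_1 = 120, py1_1 = 96, px2_2 = 128, py2_2 = 200, center_x_3 = 232, center_y_3 = 192, radius_3 = 24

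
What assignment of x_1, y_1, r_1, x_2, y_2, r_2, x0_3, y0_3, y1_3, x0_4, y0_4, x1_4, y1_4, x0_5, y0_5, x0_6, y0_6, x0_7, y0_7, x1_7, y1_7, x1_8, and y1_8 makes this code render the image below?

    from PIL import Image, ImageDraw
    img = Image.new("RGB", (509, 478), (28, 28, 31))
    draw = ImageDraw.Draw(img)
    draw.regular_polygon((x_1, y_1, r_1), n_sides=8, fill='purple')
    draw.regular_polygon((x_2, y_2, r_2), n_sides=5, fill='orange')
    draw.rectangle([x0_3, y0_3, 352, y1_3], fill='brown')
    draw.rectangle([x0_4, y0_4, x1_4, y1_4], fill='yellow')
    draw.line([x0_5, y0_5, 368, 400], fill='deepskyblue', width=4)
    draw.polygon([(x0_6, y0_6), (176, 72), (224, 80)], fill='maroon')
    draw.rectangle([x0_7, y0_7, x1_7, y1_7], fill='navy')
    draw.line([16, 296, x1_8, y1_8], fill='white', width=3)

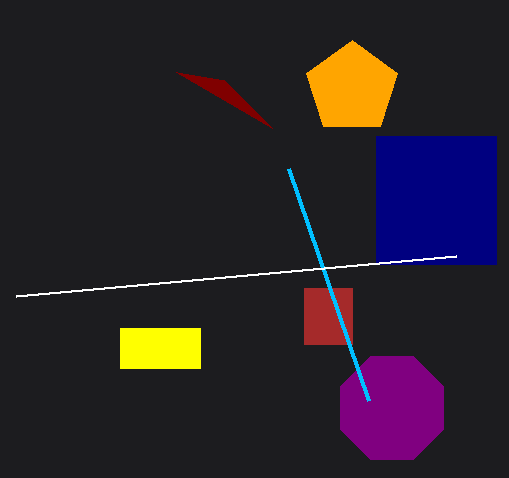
x_1 = 392, y_1 = 408, r_1 = 56, x_2 = 352, y_2 = 88, r_2 = 48, x0_3 = 304, y0_3 = 288, y1_3 = 344, x0_4 = 120, y0_4 = 328, x1_4 = 200, y1_4 = 368, x0_5 = 288, y0_5 = 168, x0_6 = 272, y0_6 = 128, x0_7 = 376, y0_7 = 136, x1_7 = 496, y1_7 = 264, x1_8 = 456, y1_8 = 256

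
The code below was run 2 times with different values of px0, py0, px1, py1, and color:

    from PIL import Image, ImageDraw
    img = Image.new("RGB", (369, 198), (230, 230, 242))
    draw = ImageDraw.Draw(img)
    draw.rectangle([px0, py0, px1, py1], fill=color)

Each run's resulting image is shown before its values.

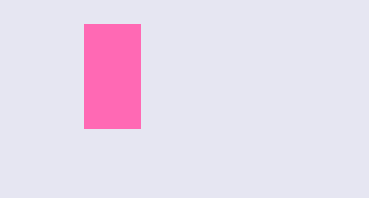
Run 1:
px0 = 84
py0 = 24
px1 = 140
py1 = 128
color = 'hotpink'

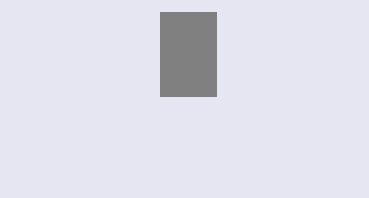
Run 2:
px0 = 160; py0 = 12; px1 = 216; py1 = 96; color = 'gray'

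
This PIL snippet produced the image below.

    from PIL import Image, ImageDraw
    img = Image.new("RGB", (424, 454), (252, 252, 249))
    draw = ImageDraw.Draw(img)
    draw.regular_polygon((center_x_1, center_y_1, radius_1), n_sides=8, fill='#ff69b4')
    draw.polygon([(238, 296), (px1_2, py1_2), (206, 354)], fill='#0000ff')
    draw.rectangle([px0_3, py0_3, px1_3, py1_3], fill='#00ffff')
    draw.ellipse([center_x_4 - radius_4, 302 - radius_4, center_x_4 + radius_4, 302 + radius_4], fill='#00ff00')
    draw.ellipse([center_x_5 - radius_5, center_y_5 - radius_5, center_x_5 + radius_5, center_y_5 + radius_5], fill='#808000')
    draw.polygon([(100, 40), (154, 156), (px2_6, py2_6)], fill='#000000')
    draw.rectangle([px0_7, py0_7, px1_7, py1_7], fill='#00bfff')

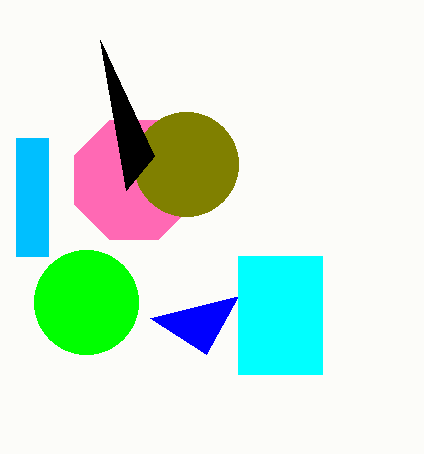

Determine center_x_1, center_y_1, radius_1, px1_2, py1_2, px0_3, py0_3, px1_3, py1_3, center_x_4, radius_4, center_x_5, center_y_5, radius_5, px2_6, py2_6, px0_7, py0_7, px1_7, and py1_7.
center_x_1 = 134; center_y_1 = 180; radius_1 = 64; px1_2 = 150; py1_2 = 318; px0_3 = 238; py0_3 = 256; px1_3 = 322; py1_3 = 374; center_x_4 = 86; radius_4 = 52; center_x_5 = 186; center_y_5 = 164; radius_5 = 52; px2_6 = 126; py2_6 = 190; px0_7 = 16; py0_7 = 138; px1_7 = 48; py1_7 = 256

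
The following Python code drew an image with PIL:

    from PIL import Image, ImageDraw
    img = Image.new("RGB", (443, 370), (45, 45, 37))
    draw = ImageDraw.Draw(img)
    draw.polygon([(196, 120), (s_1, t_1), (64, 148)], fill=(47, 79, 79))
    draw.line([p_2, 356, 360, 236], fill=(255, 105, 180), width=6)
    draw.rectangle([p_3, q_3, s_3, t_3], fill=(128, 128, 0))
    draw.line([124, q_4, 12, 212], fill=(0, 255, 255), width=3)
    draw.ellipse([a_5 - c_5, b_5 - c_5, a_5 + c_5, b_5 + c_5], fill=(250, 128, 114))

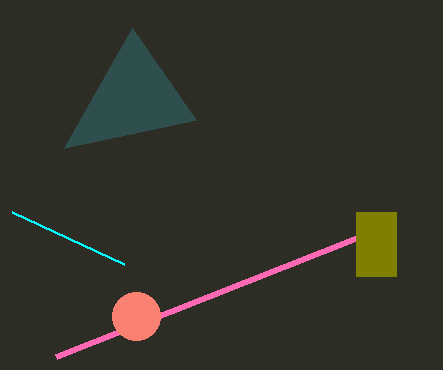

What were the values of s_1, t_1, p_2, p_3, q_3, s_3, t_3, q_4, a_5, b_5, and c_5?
s_1 = 132; t_1 = 28; p_2 = 56; p_3 = 356; q_3 = 212; s_3 = 396; t_3 = 276; q_4 = 264; a_5 = 136; b_5 = 316; c_5 = 24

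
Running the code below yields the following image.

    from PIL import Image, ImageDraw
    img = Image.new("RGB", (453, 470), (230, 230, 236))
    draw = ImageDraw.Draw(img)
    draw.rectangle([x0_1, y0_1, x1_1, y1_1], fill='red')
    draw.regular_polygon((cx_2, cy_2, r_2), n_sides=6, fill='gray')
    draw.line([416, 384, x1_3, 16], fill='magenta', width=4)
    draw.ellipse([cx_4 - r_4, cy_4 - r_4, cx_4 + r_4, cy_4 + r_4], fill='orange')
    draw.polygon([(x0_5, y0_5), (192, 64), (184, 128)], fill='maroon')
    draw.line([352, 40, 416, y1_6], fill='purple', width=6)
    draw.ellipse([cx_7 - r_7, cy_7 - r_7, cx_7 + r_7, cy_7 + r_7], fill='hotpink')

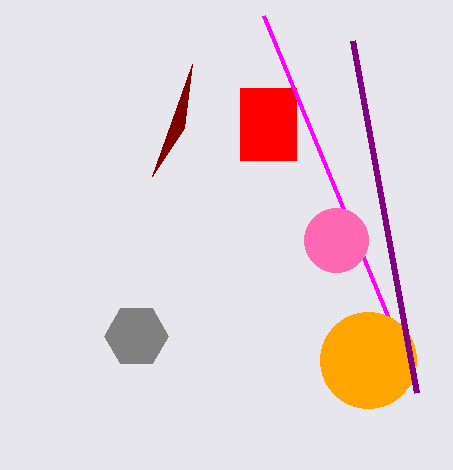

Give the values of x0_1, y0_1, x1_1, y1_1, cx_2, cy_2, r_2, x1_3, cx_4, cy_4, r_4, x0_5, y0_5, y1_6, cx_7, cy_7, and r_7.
x0_1 = 240
y0_1 = 88
x1_1 = 296
y1_1 = 160
cx_2 = 136
cy_2 = 336
r_2 = 32
x1_3 = 264
cx_4 = 368
cy_4 = 360
r_4 = 48
x0_5 = 152
y0_5 = 176
y1_6 = 392
cx_7 = 336
cy_7 = 240
r_7 = 32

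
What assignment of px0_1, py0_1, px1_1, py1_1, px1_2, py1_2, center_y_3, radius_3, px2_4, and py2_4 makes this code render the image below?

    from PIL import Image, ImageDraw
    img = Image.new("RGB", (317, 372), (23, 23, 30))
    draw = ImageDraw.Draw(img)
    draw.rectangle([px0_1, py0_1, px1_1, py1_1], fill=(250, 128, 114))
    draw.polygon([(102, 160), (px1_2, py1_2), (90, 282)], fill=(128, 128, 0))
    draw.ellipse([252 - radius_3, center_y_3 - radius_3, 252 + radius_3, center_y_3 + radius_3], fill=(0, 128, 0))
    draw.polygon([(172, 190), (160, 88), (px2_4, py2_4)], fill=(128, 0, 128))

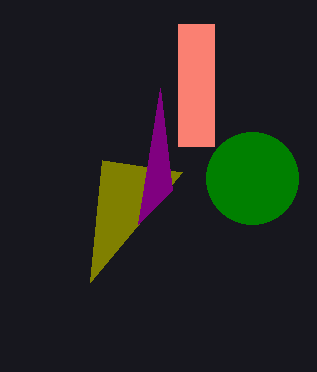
px0_1 = 178, py0_1 = 24, px1_1 = 214, py1_1 = 146, px1_2 = 182, py1_2 = 172, center_y_3 = 178, radius_3 = 46, px2_4 = 138, py2_4 = 224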